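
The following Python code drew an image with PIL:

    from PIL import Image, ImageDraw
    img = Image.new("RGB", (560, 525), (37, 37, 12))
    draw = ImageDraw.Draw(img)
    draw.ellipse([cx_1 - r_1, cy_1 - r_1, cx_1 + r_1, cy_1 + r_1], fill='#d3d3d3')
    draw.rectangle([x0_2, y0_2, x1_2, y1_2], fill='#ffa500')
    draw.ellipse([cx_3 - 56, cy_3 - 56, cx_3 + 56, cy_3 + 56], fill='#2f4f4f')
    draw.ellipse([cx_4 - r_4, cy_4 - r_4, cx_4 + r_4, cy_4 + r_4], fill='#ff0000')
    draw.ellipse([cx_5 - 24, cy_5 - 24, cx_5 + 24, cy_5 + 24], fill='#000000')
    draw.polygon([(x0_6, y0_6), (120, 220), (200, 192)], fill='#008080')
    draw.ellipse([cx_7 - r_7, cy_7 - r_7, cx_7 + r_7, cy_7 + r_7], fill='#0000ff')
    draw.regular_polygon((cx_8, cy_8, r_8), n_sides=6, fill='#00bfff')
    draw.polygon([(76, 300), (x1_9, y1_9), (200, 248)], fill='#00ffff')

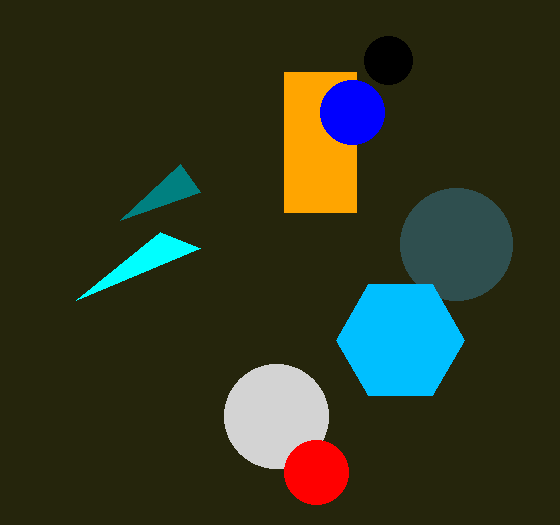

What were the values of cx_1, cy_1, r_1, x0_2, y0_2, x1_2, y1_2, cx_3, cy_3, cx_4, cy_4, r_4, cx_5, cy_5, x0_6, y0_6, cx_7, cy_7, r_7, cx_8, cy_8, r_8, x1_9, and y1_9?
cx_1 = 276, cy_1 = 416, r_1 = 52, x0_2 = 284, y0_2 = 72, x1_2 = 356, y1_2 = 212, cx_3 = 456, cy_3 = 244, cx_4 = 316, cy_4 = 472, r_4 = 32, cx_5 = 388, cy_5 = 60, x0_6 = 180, y0_6 = 164, cx_7 = 352, cy_7 = 112, r_7 = 32, cx_8 = 400, cy_8 = 340, r_8 = 64, x1_9 = 160, y1_9 = 232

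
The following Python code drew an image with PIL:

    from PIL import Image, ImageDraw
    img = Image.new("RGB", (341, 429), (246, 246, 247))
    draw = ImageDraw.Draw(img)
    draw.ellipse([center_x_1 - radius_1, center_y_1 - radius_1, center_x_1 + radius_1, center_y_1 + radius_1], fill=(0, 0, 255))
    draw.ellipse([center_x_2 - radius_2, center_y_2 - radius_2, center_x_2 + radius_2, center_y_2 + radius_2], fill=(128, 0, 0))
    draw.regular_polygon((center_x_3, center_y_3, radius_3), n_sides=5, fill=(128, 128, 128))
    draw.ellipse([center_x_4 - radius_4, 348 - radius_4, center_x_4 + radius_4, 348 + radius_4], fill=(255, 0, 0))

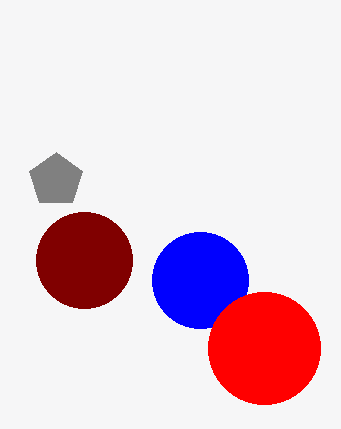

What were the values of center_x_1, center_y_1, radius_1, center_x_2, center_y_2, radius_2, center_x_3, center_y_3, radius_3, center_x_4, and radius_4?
center_x_1 = 200
center_y_1 = 280
radius_1 = 48
center_x_2 = 84
center_y_2 = 260
radius_2 = 48
center_x_3 = 56
center_y_3 = 180
radius_3 = 28
center_x_4 = 264
radius_4 = 56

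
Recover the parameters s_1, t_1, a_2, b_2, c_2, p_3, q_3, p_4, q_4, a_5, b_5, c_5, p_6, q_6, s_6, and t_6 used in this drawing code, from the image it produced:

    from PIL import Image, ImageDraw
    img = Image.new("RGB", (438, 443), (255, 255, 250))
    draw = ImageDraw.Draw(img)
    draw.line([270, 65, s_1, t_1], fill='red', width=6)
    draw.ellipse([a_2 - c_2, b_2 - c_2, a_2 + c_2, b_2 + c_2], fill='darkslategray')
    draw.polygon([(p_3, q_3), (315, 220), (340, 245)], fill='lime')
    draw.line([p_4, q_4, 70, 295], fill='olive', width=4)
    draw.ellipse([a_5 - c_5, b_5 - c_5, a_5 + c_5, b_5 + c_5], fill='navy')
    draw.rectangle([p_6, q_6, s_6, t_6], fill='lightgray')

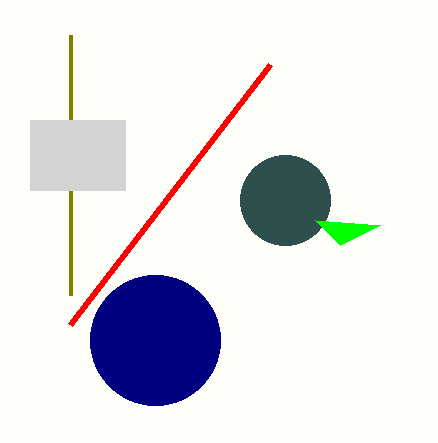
s_1 = 70
t_1 = 325
a_2 = 285
b_2 = 200
c_2 = 45
p_3 = 380
q_3 = 225
p_4 = 70
q_4 = 35
a_5 = 155
b_5 = 340
c_5 = 65
p_6 = 30
q_6 = 120
s_6 = 125
t_6 = 190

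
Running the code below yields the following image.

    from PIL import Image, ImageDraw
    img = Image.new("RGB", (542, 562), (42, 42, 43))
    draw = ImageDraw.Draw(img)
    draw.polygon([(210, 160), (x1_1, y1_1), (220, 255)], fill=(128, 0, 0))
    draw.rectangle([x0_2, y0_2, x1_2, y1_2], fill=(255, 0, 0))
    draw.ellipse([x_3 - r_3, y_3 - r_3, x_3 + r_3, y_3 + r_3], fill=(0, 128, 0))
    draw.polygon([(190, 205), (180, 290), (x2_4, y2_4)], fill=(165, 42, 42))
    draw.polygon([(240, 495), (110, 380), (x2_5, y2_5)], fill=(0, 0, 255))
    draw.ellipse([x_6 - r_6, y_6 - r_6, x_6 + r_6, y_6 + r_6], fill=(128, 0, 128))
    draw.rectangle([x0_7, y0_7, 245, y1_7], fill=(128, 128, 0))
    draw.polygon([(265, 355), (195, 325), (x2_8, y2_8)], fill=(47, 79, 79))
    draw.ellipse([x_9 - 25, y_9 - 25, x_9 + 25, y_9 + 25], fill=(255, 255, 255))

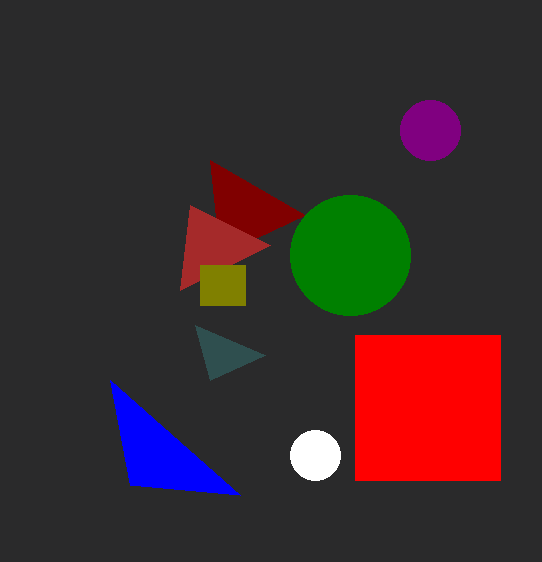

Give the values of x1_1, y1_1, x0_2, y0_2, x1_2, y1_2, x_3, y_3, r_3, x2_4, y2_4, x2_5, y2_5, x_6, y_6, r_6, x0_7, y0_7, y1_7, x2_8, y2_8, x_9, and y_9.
x1_1 = 305, y1_1 = 215, x0_2 = 355, y0_2 = 335, x1_2 = 500, y1_2 = 480, x_3 = 350, y_3 = 255, r_3 = 60, x2_4 = 270, y2_4 = 245, x2_5 = 130, y2_5 = 485, x_6 = 430, y_6 = 130, r_6 = 30, x0_7 = 200, y0_7 = 265, y1_7 = 305, x2_8 = 210, y2_8 = 380, x_9 = 315, y_9 = 455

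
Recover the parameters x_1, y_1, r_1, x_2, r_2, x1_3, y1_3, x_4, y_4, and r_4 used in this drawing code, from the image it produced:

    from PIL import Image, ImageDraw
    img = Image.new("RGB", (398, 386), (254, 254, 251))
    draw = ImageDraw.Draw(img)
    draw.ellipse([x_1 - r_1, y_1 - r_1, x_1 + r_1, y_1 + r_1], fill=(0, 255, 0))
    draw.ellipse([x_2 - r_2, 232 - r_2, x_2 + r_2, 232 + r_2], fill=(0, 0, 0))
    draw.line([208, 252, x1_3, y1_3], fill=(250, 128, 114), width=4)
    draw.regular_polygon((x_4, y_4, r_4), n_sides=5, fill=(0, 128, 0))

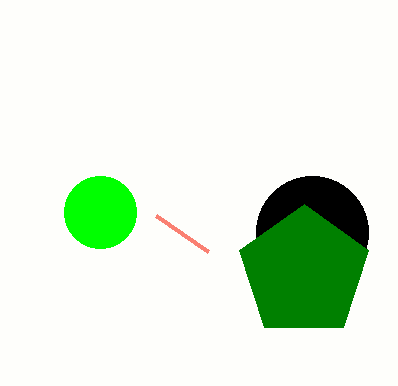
x_1 = 100
y_1 = 212
r_1 = 36
x_2 = 312
r_2 = 56
x1_3 = 156
y1_3 = 216
x_4 = 304
y_4 = 272
r_4 = 68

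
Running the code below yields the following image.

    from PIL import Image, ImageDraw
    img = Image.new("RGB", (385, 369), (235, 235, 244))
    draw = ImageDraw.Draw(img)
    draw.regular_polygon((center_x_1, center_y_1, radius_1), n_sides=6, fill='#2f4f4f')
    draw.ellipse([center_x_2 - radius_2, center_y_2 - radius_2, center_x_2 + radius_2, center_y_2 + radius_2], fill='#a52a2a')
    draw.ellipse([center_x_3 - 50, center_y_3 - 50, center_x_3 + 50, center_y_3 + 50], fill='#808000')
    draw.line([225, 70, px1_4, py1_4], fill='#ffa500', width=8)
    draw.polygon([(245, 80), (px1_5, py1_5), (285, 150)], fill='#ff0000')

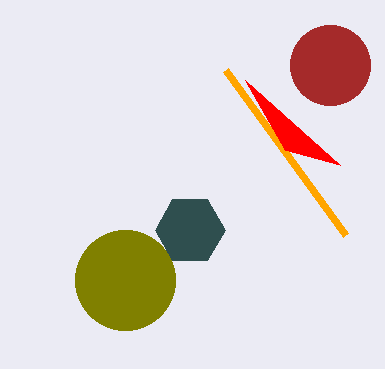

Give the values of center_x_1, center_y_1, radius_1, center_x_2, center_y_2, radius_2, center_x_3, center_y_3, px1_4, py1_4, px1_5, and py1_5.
center_x_1 = 190
center_y_1 = 230
radius_1 = 35
center_x_2 = 330
center_y_2 = 65
radius_2 = 40
center_x_3 = 125
center_y_3 = 280
px1_4 = 345
py1_4 = 235
px1_5 = 340
py1_5 = 165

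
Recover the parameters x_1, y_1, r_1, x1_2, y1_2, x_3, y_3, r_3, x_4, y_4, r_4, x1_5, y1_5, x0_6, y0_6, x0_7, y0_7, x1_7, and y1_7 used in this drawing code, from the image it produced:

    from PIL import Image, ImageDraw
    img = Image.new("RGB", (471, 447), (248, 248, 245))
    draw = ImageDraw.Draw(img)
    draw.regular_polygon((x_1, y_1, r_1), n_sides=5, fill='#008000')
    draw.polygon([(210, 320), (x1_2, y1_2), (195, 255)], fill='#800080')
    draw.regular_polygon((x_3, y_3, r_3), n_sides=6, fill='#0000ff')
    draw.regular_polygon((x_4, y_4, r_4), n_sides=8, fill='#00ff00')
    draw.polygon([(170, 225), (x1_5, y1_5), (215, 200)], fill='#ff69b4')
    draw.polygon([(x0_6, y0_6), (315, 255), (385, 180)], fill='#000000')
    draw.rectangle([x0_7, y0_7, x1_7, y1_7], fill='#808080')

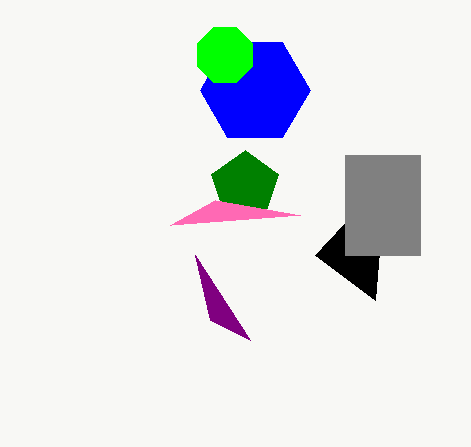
x_1 = 245; y_1 = 185; r_1 = 35; x1_2 = 250; y1_2 = 340; x_3 = 255; y_3 = 90; r_3 = 55; x_4 = 225; y_4 = 55; r_4 = 30; x1_5 = 300; y1_5 = 215; x0_6 = 375; y0_6 = 300; x0_7 = 345; y0_7 = 155; x1_7 = 420; y1_7 = 255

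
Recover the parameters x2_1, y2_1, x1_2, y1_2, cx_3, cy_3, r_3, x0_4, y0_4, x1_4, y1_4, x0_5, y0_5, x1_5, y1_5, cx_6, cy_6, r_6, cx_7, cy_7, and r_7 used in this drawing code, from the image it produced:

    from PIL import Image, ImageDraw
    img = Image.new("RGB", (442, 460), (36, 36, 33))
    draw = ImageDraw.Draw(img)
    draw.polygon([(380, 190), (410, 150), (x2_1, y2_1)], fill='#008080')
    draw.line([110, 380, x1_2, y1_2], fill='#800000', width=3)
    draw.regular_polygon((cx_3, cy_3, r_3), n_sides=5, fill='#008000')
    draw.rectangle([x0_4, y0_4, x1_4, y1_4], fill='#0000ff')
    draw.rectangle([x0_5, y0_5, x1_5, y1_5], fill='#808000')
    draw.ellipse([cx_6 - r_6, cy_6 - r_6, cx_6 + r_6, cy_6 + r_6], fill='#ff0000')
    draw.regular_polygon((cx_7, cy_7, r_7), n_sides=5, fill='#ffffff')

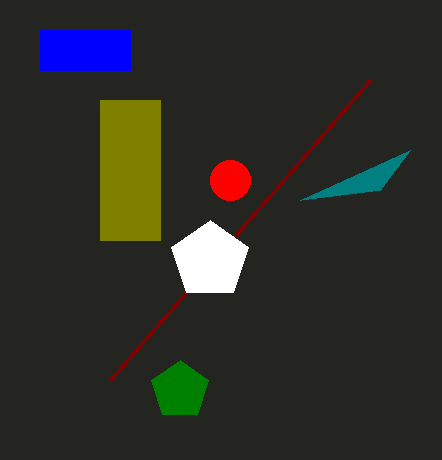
x2_1 = 300; y2_1 = 200; x1_2 = 370; y1_2 = 80; cx_3 = 180; cy_3 = 390; r_3 = 30; x0_4 = 40; y0_4 = 30; x1_4 = 130; y1_4 = 70; x0_5 = 100; y0_5 = 100; x1_5 = 160; y1_5 = 240; cx_6 = 230; cy_6 = 180; r_6 = 20; cx_7 = 210; cy_7 = 260; r_7 = 40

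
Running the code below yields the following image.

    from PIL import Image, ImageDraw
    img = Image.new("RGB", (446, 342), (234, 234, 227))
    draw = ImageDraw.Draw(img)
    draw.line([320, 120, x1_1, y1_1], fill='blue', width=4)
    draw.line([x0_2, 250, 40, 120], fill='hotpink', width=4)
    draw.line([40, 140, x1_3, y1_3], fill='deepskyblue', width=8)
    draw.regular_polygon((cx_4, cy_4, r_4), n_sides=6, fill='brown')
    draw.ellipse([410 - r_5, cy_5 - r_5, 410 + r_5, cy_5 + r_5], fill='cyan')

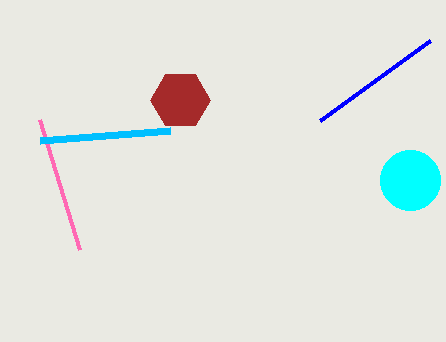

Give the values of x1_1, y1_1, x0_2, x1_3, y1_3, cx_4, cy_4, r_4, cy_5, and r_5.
x1_1 = 430, y1_1 = 40, x0_2 = 80, x1_3 = 170, y1_3 = 130, cx_4 = 180, cy_4 = 100, r_4 = 30, cy_5 = 180, r_5 = 30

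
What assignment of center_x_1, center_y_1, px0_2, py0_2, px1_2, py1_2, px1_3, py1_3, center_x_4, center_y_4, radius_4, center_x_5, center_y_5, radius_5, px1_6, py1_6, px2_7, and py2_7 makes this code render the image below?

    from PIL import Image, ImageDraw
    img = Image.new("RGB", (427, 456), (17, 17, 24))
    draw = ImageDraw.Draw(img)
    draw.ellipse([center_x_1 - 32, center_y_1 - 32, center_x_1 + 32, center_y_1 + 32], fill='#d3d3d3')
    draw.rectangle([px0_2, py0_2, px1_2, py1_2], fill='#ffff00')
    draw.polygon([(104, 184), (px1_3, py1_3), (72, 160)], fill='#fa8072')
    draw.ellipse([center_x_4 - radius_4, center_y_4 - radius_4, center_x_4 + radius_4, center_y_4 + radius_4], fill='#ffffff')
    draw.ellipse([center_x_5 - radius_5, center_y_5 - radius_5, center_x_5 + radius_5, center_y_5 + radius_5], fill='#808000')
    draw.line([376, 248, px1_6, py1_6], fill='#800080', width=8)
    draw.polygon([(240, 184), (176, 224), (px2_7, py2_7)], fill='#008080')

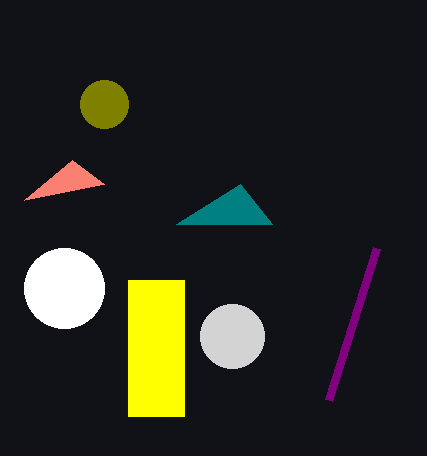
center_x_1 = 232
center_y_1 = 336
px0_2 = 128
py0_2 = 280
px1_2 = 184
py1_2 = 416
px1_3 = 24
py1_3 = 200
center_x_4 = 64
center_y_4 = 288
radius_4 = 40
center_x_5 = 104
center_y_5 = 104
radius_5 = 24
px1_6 = 328
py1_6 = 400
px2_7 = 272
py2_7 = 224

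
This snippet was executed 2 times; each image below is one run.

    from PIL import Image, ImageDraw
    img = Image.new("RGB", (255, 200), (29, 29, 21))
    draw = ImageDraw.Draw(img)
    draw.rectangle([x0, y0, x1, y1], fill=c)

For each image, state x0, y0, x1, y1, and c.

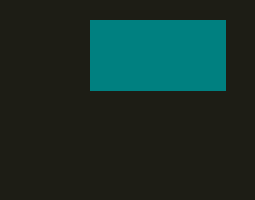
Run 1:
x0 = 90; y0 = 20; x1 = 225; y1 = 90; c = 'teal'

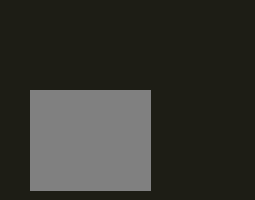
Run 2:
x0 = 30, y0 = 90, x1 = 150, y1 = 190, c = 'gray'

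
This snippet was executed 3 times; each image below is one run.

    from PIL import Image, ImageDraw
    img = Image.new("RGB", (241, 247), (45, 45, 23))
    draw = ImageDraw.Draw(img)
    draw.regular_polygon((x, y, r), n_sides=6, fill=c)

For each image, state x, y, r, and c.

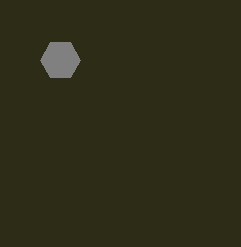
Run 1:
x = 60, y = 60, r = 20, c = 'gray'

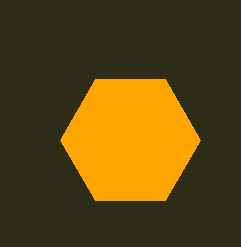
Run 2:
x = 130
y = 140
r = 70
c = 'orange'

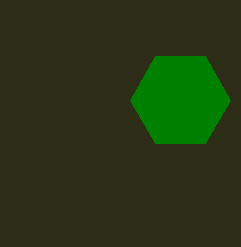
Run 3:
x = 180
y = 100
r = 50
c = 'green'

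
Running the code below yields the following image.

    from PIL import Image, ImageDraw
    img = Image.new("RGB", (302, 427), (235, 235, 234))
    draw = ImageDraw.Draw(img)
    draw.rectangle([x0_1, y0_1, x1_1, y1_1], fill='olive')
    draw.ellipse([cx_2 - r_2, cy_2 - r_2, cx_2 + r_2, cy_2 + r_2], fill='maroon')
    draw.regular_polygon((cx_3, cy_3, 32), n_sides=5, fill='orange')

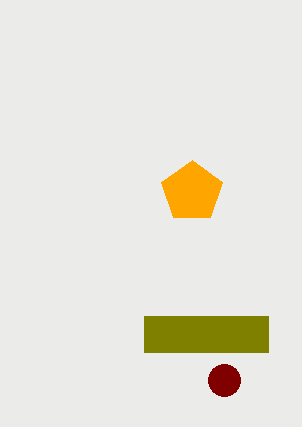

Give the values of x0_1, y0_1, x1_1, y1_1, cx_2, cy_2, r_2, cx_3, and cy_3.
x0_1 = 144, y0_1 = 316, x1_1 = 268, y1_1 = 352, cx_2 = 224, cy_2 = 380, r_2 = 16, cx_3 = 192, cy_3 = 192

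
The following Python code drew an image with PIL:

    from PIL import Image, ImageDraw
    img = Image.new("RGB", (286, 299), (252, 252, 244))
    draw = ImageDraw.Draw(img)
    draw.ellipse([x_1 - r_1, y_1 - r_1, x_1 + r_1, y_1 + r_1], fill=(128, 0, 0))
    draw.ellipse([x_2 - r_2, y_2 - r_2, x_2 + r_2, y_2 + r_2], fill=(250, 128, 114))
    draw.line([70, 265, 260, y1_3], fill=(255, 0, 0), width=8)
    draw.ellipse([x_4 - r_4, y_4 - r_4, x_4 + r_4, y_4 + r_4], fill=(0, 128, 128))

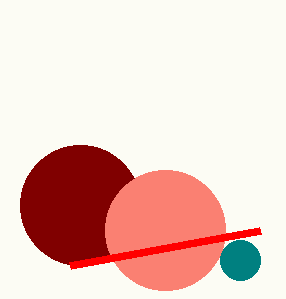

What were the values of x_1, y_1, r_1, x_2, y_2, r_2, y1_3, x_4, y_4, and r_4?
x_1 = 80; y_1 = 205; r_1 = 60; x_2 = 165; y_2 = 230; r_2 = 60; y1_3 = 230; x_4 = 240; y_4 = 260; r_4 = 20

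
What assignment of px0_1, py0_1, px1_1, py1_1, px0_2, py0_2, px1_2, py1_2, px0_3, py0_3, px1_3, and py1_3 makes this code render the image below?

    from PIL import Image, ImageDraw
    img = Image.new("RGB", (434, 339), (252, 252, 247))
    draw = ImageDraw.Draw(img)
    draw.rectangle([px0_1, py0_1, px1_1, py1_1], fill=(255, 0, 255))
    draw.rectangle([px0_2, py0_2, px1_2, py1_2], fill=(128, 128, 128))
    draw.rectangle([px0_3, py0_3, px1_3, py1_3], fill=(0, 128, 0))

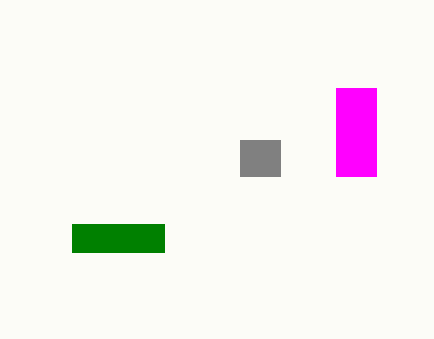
px0_1 = 336, py0_1 = 88, px1_1 = 376, py1_1 = 176, px0_2 = 240, py0_2 = 140, px1_2 = 280, py1_2 = 176, px0_3 = 72, py0_3 = 224, px1_3 = 164, py1_3 = 252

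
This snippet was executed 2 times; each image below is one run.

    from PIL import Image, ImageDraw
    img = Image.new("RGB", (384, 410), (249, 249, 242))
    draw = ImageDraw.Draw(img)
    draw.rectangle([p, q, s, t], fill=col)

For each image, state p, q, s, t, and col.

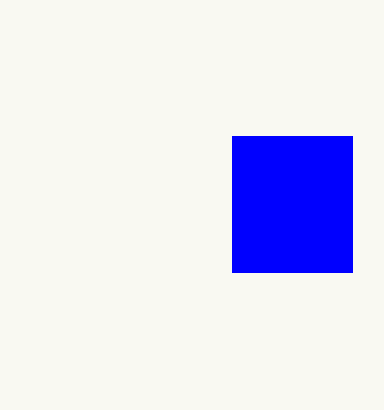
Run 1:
p = 232
q = 136
s = 352
t = 272
col = 'blue'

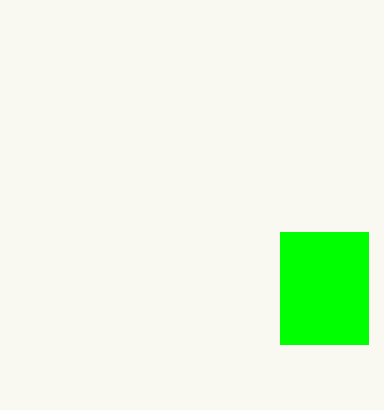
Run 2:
p = 280; q = 232; s = 368; t = 344; col = 'lime'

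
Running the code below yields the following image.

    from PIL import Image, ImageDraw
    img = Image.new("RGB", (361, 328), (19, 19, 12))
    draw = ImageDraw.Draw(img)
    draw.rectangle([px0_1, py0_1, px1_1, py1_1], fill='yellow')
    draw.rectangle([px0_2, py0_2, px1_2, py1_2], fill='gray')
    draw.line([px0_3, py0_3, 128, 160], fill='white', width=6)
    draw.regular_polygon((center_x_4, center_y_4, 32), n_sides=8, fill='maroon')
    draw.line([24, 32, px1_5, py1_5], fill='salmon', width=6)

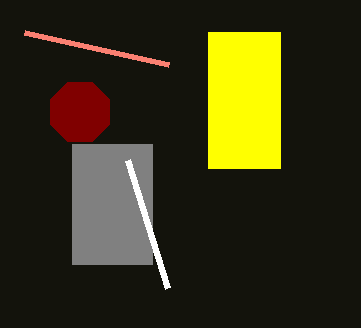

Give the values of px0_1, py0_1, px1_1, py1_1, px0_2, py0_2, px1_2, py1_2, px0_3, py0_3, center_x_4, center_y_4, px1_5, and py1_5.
px0_1 = 208
py0_1 = 32
px1_1 = 280
py1_1 = 168
px0_2 = 72
py0_2 = 144
px1_2 = 152
py1_2 = 264
px0_3 = 168
py0_3 = 288
center_x_4 = 80
center_y_4 = 112
px1_5 = 168
py1_5 = 64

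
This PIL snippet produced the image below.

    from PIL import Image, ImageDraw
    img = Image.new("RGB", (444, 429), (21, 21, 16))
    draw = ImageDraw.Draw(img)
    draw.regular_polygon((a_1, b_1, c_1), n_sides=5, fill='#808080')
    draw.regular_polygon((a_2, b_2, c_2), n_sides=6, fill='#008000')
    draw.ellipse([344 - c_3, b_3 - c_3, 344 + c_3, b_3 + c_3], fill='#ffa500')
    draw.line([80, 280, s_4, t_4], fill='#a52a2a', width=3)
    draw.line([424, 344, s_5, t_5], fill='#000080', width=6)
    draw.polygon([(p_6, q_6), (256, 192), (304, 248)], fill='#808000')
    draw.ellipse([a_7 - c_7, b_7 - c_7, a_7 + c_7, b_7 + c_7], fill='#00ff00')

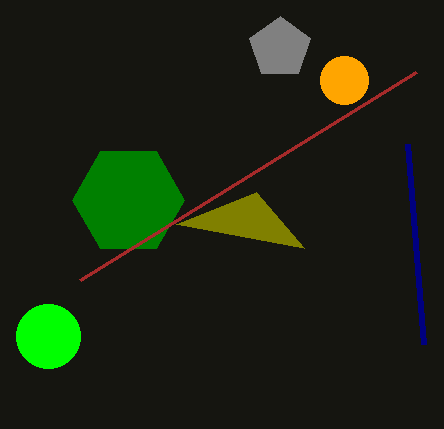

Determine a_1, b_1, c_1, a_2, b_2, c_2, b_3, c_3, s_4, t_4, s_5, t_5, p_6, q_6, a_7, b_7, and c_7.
a_1 = 280
b_1 = 48
c_1 = 32
a_2 = 128
b_2 = 200
c_2 = 56
b_3 = 80
c_3 = 24
s_4 = 416
t_4 = 72
s_5 = 408
t_5 = 144
p_6 = 176
q_6 = 224
a_7 = 48
b_7 = 336
c_7 = 32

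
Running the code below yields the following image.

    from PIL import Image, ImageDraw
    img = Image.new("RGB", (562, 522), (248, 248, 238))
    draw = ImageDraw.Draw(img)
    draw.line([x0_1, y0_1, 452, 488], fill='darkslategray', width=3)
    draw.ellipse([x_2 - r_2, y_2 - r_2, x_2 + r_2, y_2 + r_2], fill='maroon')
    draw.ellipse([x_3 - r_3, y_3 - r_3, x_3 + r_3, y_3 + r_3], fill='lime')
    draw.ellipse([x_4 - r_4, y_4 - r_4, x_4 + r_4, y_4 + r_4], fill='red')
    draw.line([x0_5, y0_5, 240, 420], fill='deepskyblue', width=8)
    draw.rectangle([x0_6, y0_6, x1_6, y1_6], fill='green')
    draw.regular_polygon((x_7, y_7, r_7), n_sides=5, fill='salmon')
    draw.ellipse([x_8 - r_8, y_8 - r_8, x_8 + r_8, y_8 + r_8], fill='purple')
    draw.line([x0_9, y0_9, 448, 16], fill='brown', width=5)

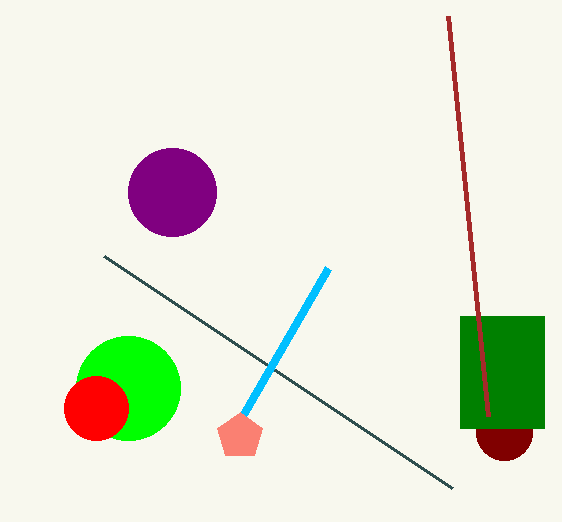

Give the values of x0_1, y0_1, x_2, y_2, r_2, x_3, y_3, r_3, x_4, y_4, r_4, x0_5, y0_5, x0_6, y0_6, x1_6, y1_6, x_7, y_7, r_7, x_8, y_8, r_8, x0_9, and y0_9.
x0_1 = 104, y0_1 = 256, x_2 = 504, y_2 = 432, r_2 = 28, x_3 = 128, y_3 = 388, r_3 = 52, x_4 = 96, y_4 = 408, r_4 = 32, x0_5 = 328, y0_5 = 268, x0_6 = 460, y0_6 = 316, x1_6 = 544, y1_6 = 428, x_7 = 240, y_7 = 436, r_7 = 24, x_8 = 172, y_8 = 192, r_8 = 44, x0_9 = 488, y0_9 = 416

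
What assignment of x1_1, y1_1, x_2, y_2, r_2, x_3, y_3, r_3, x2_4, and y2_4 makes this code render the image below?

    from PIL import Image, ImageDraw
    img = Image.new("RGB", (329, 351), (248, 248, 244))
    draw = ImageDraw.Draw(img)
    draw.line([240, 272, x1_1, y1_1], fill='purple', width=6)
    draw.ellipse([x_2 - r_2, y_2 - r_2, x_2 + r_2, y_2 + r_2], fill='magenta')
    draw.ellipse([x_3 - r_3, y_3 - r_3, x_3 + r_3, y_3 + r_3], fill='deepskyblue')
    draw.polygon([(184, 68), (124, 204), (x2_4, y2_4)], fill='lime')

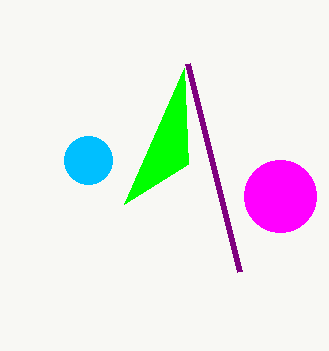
x1_1 = 188; y1_1 = 64; x_2 = 280; y_2 = 196; r_2 = 36; x_3 = 88; y_3 = 160; r_3 = 24; x2_4 = 188; y2_4 = 164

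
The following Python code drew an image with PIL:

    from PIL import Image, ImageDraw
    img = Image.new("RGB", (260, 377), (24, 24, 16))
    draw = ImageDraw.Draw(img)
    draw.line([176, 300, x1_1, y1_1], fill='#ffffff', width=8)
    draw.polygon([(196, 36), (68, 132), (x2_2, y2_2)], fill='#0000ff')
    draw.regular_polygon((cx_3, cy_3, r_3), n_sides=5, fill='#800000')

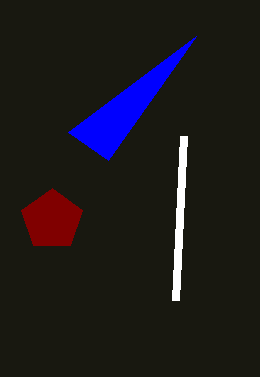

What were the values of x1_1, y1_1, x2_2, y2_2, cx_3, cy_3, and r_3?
x1_1 = 184
y1_1 = 136
x2_2 = 108
y2_2 = 160
cx_3 = 52
cy_3 = 220
r_3 = 32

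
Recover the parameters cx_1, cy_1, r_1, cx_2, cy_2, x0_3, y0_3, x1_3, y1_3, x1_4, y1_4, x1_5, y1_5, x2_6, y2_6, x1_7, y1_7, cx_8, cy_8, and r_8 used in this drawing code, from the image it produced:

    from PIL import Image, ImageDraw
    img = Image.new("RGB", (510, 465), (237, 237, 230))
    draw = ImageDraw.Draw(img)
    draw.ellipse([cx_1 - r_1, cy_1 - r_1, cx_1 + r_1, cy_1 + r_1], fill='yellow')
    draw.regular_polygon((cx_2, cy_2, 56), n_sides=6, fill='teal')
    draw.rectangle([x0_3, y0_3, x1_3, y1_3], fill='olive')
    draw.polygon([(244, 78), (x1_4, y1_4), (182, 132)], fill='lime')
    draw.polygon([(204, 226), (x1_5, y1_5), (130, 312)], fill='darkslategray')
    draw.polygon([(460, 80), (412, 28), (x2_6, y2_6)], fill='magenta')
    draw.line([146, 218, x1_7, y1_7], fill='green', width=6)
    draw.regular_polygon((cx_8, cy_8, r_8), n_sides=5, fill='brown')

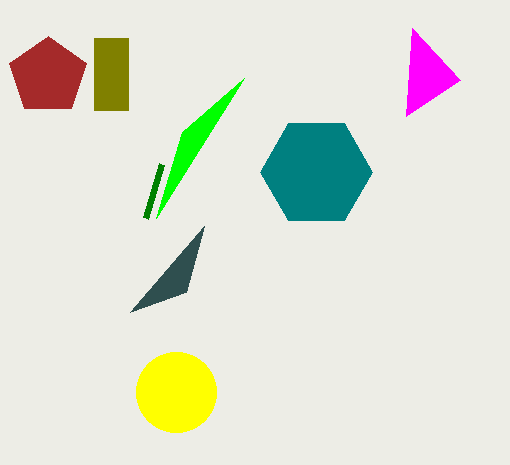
cx_1 = 176
cy_1 = 392
r_1 = 40
cx_2 = 316
cy_2 = 172
x0_3 = 94
y0_3 = 38
x1_3 = 128
y1_3 = 110
x1_4 = 156
y1_4 = 218
x1_5 = 186
y1_5 = 292
x2_6 = 406
y2_6 = 116
x1_7 = 162
y1_7 = 164
cx_8 = 48
cy_8 = 76
r_8 = 40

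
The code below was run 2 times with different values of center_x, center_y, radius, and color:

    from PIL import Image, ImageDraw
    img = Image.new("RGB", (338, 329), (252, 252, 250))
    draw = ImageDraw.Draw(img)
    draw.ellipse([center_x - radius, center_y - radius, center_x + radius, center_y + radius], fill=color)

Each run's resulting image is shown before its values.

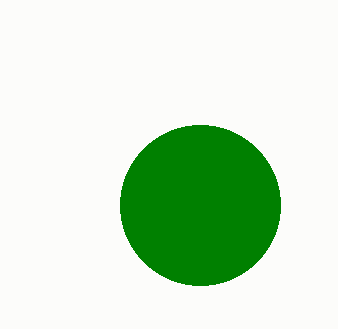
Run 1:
center_x = 200
center_y = 205
radius = 80
color = 'green'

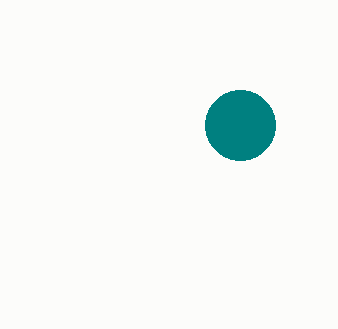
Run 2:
center_x = 240; center_y = 125; radius = 35; color = 'teal'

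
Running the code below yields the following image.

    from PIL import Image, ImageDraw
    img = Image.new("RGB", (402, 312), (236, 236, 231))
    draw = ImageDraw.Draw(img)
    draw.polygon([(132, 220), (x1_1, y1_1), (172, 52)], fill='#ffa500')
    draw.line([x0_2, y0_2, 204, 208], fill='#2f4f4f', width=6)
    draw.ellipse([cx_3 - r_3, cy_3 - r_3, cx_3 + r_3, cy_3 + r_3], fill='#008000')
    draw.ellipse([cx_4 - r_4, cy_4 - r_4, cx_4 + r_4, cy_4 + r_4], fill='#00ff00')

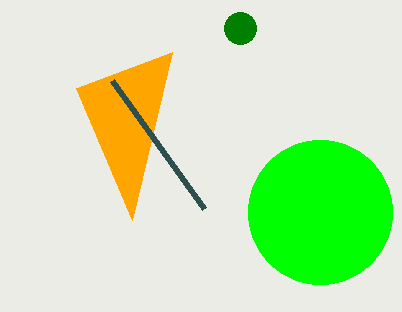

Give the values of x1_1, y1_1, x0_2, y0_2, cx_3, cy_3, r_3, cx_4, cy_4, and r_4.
x1_1 = 76, y1_1 = 88, x0_2 = 112, y0_2 = 80, cx_3 = 240, cy_3 = 28, r_3 = 16, cx_4 = 320, cy_4 = 212, r_4 = 72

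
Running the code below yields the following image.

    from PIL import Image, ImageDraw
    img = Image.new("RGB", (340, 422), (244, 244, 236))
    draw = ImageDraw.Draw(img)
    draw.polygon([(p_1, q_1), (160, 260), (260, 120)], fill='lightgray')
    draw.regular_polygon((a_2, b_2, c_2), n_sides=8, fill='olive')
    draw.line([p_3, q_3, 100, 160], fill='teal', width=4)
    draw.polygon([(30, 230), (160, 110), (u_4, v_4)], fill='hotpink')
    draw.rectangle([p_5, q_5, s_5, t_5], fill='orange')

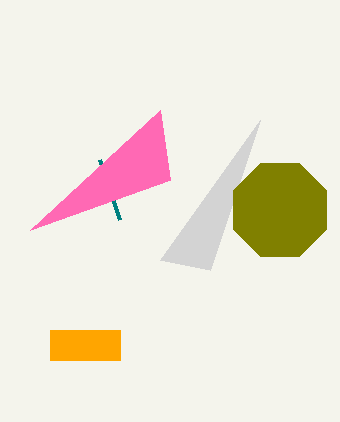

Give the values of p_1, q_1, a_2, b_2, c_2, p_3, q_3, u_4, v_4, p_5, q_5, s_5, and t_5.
p_1 = 210
q_1 = 270
a_2 = 280
b_2 = 210
c_2 = 50
p_3 = 120
q_3 = 220
u_4 = 170
v_4 = 180
p_5 = 50
q_5 = 330
s_5 = 120
t_5 = 360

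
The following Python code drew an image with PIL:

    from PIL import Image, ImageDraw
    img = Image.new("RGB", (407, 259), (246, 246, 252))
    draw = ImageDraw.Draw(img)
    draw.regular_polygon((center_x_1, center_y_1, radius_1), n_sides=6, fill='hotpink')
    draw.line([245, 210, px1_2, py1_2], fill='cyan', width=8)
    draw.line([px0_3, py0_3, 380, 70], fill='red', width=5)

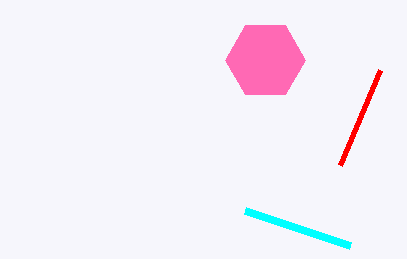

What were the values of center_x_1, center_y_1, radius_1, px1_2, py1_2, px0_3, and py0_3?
center_x_1 = 265
center_y_1 = 60
radius_1 = 40
px1_2 = 350
py1_2 = 245
px0_3 = 340
py0_3 = 165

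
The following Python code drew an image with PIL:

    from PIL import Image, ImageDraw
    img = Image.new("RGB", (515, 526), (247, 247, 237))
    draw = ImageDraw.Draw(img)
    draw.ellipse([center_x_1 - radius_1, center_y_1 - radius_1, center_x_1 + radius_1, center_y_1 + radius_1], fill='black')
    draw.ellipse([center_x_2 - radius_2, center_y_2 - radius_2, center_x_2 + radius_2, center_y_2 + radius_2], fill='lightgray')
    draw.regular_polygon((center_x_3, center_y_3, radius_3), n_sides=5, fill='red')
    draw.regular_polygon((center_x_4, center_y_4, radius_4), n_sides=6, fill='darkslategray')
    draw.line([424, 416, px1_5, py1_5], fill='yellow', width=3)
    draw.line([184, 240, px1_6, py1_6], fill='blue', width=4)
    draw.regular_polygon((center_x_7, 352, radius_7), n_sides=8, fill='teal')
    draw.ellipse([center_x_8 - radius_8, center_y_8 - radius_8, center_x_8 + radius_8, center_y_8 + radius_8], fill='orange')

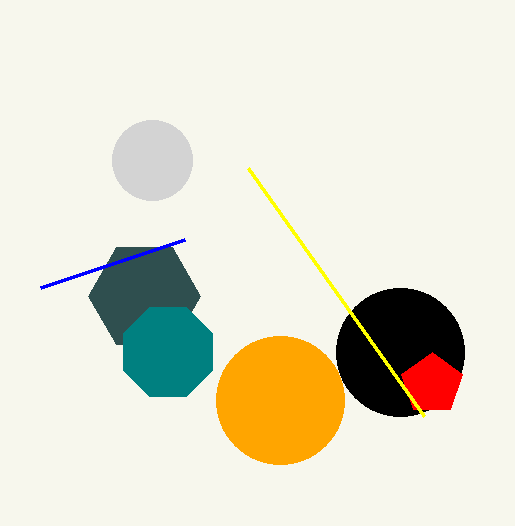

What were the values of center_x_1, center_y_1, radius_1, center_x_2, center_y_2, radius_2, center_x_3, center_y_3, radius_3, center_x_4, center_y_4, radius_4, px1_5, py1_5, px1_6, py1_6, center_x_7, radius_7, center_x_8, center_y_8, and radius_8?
center_x_1 = 400
center_y_1 = 352
radius_1 = 64
center_x_2 = 152
center_y_2 = 160
radius_2 = 40
center_x_3 = 432
center_y_3 = 384
radius_3 = 32
center_x_4 = 144
center_y_4 = 296
radius_4 = 56
px1_5 = 248
py1_5 = 168
px1_6 = 40
py1_6 = 288
center_x_7 = 168
radius_7 = 48
center_x_8 = 280
center_y_8 = 400
radius_8 = 64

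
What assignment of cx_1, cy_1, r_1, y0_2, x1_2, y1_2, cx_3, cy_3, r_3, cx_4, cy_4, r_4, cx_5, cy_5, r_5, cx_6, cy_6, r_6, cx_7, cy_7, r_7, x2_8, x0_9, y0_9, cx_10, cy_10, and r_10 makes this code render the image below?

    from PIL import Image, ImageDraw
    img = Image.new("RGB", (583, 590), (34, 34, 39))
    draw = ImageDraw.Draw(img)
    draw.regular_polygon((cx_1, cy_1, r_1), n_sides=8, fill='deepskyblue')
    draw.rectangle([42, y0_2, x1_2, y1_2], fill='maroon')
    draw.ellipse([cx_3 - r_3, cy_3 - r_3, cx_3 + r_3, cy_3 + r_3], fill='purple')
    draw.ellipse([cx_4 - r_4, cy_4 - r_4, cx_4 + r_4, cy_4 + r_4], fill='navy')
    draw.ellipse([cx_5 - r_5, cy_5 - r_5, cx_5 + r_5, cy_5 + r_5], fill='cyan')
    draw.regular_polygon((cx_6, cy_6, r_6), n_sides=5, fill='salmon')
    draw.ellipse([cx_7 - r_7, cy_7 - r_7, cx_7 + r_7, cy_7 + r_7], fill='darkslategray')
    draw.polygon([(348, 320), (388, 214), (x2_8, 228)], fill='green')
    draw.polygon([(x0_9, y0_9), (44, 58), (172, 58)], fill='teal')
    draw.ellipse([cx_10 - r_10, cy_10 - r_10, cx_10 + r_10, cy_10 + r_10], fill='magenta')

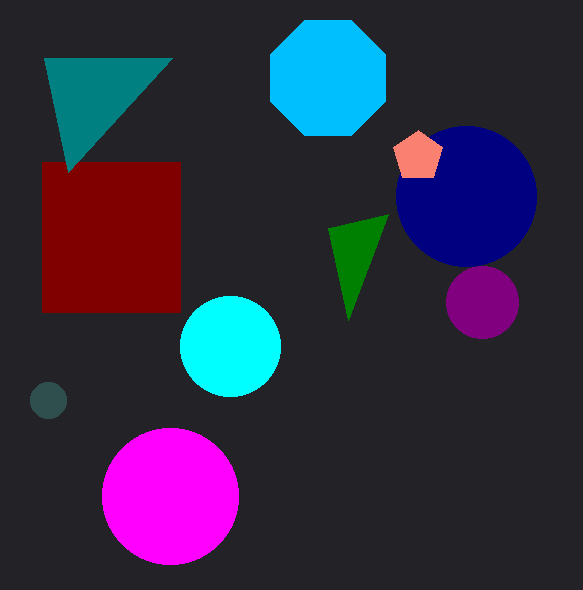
cx_1 = 328, cy_1 = 78, r_1 = 62, y0_2 = 162, x1_2 = 180, y1_2 = 312, cx_3 = 482, cy_3 = 302, r_3 = 36, cx_4 = 466, cy_4 = 196, r_4 = 70, cx_5 = 230, cy_5 = 346, r_5 = 50, cx_6 = 418, cy_6 = 156, r_6 = 26, cx_7 = 48, cy_7 = 400, r_7 = 18, x2_8 = 328, x0_9 = 68, y0_9 = 172, cx_10 = 170, cy_10 = 496, r_10 = 68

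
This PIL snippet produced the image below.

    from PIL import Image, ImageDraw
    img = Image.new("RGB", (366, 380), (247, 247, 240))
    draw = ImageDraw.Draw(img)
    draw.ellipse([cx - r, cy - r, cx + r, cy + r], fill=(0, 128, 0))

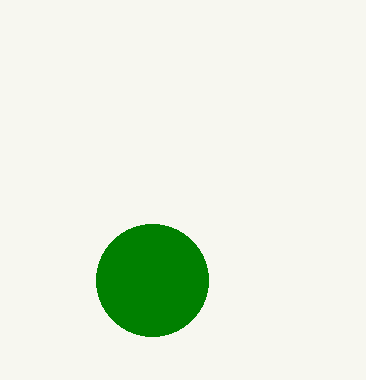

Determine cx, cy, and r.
cx = 152; cy = 280; r = 56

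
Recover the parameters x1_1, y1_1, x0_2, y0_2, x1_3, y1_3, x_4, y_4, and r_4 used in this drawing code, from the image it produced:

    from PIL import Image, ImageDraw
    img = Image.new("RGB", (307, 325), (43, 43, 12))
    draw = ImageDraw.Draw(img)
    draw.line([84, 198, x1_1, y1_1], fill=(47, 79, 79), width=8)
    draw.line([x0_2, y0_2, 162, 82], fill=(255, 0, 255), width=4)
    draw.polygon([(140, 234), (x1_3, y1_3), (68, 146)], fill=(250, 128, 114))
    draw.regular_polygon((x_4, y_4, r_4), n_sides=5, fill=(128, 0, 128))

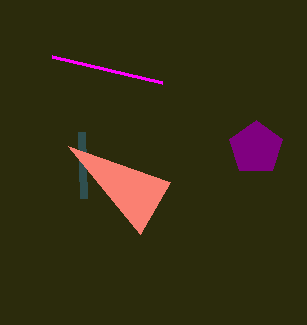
x1_1 = 82; y1_1 = 132; x0_2 = 52; y0_2 = 56; x1_3 = 170; y1_3 = 182; x_4 = 256; y_4 = 148; r_4 = 28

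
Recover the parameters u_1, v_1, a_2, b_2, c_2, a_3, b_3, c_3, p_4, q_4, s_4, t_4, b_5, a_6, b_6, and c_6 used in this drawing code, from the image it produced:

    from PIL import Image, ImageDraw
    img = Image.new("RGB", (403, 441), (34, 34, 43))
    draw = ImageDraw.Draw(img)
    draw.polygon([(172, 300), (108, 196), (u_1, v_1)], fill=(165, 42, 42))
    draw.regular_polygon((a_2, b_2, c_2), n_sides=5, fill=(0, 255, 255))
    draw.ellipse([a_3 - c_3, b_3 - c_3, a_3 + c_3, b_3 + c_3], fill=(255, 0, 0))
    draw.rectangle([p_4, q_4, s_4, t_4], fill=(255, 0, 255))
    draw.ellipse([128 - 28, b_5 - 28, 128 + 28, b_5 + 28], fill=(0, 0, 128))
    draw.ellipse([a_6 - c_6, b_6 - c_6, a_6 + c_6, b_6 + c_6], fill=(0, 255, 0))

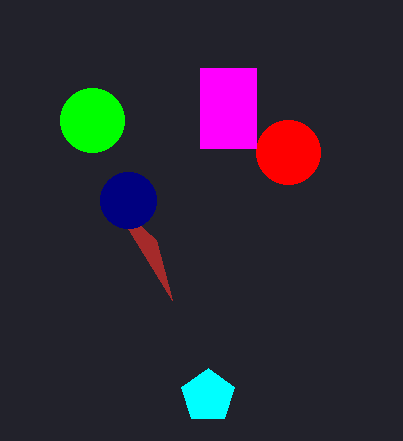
u_1 = 156; v_1 = 240; a_2 = 208; b_2 = 396; c_2 = 28; a_3 = 288; b_3 = 152; c_3 = 32; p_4 = 200; q_4 = 68; s_4 = 256; t_4 = 148; b_5 = 200; a_6 = 92; b_6 = 120; c_6 = 32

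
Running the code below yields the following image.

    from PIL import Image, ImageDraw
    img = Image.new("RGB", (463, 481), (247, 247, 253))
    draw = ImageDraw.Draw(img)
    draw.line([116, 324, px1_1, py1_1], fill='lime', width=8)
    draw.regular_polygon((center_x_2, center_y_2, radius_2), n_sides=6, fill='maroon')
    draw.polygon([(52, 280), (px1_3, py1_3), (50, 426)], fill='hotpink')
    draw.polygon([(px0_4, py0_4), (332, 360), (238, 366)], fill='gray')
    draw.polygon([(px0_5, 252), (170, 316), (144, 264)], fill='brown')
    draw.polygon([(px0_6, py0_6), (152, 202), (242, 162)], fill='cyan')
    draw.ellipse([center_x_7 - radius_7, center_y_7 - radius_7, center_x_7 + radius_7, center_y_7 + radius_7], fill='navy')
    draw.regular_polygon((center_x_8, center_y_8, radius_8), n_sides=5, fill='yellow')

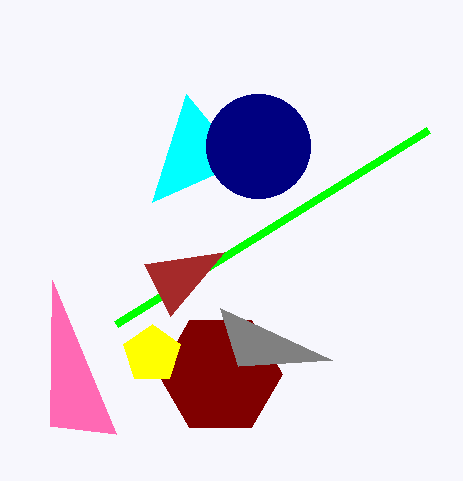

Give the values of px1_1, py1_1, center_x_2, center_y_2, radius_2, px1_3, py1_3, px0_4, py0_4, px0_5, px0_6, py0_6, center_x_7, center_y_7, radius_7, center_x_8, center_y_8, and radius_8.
px1_1 = 428
py1_1 = 130
center_x_2 = 220
center_y_2 = 374
radius_2 = 62
px1_3 = 116
py1_3 = 434
px0_4 = 220
py0_4 = 308
px0_5 = 224
px0_6 = 186
py0_6 = 94
center_x_7 = 258
center_y_7 = 146
radius_7 = 52
center_x_8 = 152
center_y_8 = 354
radius_8 = 30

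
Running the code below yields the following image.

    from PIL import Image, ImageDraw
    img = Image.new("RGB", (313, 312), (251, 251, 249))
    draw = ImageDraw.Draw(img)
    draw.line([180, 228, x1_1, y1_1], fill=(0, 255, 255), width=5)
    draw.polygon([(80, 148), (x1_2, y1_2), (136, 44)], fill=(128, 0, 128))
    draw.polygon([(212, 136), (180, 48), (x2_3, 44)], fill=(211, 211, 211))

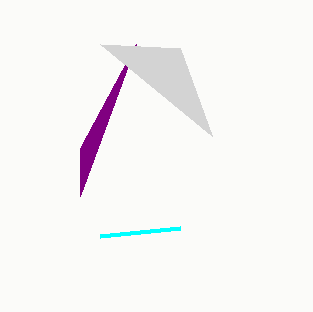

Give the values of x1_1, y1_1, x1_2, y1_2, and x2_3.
x1_1 = 100, y1_1 = 236, x1_2 = 80, y1_2 = 196, x2_3 = 100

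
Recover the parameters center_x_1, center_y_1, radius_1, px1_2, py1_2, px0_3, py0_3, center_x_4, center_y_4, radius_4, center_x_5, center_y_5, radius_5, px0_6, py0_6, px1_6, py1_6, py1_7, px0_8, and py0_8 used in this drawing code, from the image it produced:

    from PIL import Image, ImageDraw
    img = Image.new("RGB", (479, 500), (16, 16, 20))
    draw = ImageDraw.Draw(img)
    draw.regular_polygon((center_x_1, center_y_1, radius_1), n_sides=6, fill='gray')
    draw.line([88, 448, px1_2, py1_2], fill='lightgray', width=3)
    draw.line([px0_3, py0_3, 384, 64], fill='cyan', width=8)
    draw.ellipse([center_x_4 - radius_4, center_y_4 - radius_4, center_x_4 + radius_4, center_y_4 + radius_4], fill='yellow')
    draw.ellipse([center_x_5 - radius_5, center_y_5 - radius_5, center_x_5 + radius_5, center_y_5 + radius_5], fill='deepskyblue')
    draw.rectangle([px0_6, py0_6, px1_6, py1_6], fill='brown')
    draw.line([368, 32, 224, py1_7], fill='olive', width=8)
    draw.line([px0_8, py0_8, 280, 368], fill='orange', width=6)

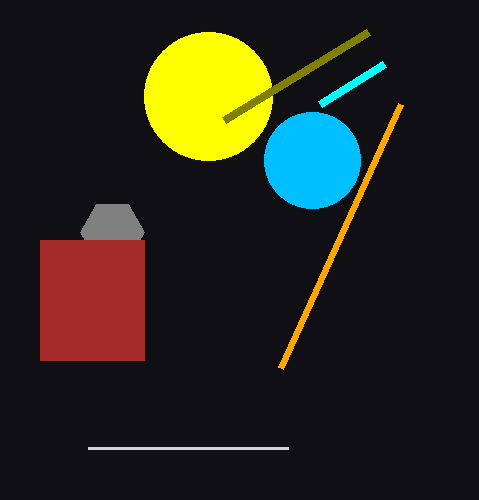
center_x_1 = 112; center_y_1 = 232; radius_1 = 32; px1_2 = 288; py1_2 = 448; px0_3 = 320; py0_3 = 104; center_x_4 = 208; center_y_4 = 96; radius_4 = 64; center_x_5 = 312; center_y_5 = 160; radius_5 = 48; px0_6 = 40; py0_6 = 240; px1_6 = 144; py1_6 = 360; py1_7 = 120; px0_8 = 400; py0_8 = 104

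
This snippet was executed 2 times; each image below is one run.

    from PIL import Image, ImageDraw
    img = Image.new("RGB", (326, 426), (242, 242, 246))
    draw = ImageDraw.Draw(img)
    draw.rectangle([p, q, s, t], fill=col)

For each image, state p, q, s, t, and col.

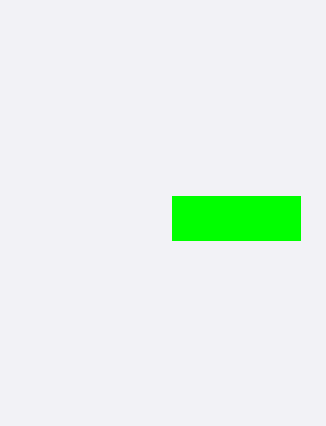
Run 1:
p = 172
q = 196
s = 300
t = 240
col = 'lime'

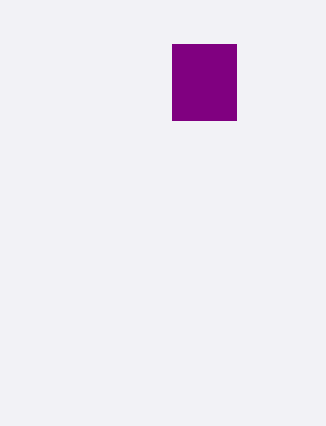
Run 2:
p = 172; q = 44; s = 236; t = 120; col = 'purple'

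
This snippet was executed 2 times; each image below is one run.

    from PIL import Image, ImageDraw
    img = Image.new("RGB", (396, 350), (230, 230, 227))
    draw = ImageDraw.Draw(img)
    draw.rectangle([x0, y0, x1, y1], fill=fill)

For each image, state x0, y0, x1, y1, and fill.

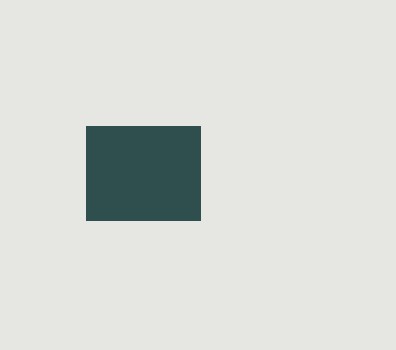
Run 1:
x0 = 86; y0 = 126; x1 = 200; y1 = 220; fill = 'darkslategray'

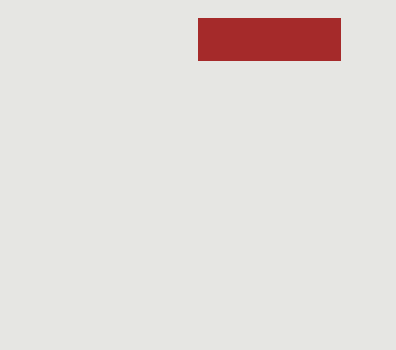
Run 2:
x0 = 198
y0 = 18
x1 = 340
y1 = 60
fill = 'brown'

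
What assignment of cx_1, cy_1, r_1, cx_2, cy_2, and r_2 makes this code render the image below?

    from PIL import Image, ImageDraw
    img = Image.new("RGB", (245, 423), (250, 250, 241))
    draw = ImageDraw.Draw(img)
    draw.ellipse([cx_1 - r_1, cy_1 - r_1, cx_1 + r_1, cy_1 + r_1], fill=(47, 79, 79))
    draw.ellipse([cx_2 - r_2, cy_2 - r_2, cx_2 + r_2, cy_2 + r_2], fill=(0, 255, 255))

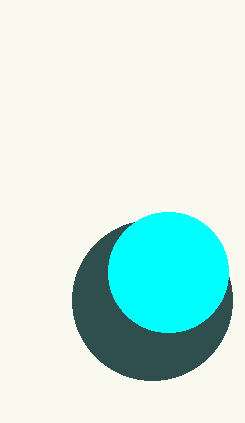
cx_1 = 152
cy_1 = 300
r_1 = 80
cx_2 = 168
cy_2 = 272
r_2 = 60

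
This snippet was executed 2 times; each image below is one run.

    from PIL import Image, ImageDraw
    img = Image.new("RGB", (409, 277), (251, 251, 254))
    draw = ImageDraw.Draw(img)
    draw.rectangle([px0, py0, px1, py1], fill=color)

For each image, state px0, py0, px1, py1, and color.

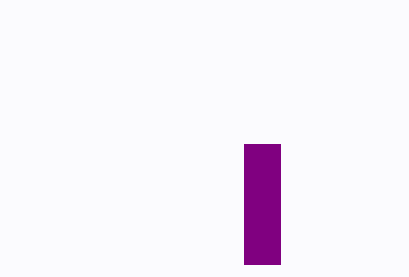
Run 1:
px0 = 244; py0 = 144; px1 = 280; py1 = 264; color = 'purple'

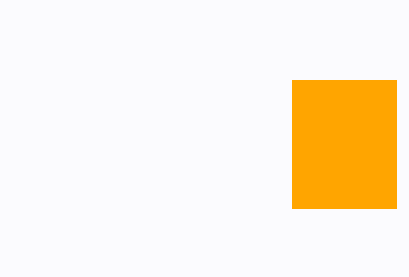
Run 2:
px0 = 292, py0 = 80, px1 = 396, py1 = 208, color = 'orange'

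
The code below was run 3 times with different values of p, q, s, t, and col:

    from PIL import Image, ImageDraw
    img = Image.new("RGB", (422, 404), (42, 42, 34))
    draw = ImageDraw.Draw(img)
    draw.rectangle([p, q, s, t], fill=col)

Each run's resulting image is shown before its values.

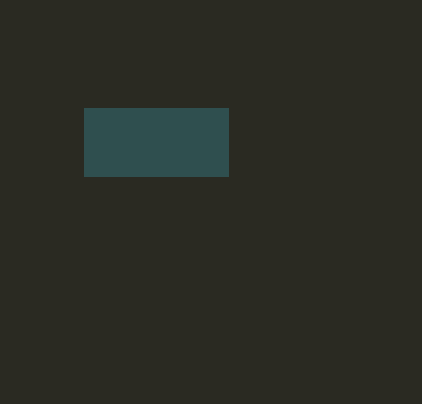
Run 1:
p = 84, q = 108, s = 228, t = 176, col = 'darkslategray'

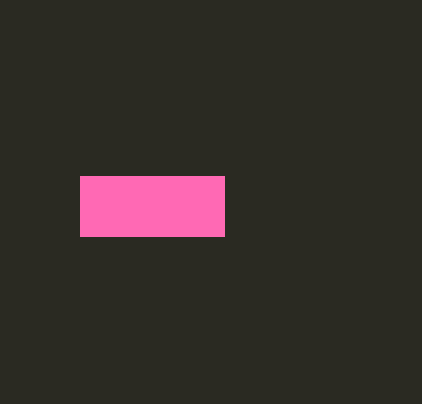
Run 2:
p = 80
q = 176
s = 224
t = 236
col = 'hotpink'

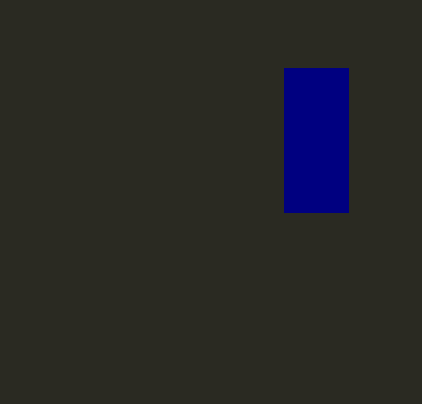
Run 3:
p = 284, q = 68, s = 348, t = 212, col = 'navy'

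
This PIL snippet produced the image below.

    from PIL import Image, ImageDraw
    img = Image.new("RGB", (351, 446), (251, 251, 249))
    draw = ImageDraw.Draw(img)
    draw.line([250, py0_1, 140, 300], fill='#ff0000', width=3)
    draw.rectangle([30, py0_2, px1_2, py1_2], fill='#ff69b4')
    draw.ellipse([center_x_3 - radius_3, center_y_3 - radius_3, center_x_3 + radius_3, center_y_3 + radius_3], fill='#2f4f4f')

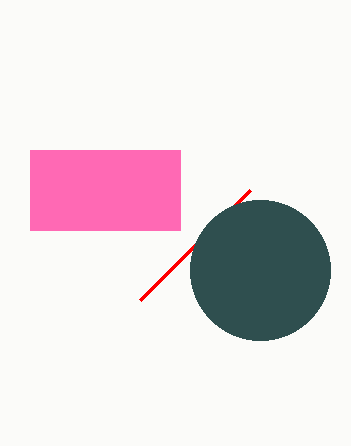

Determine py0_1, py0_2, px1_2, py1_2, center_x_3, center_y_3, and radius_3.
py0_1 = 190, py0_2 = 150, px1_2 = 180, py1_2 = 230, center_x_3 = 260, center_y_3 = 270, radius_3 = 70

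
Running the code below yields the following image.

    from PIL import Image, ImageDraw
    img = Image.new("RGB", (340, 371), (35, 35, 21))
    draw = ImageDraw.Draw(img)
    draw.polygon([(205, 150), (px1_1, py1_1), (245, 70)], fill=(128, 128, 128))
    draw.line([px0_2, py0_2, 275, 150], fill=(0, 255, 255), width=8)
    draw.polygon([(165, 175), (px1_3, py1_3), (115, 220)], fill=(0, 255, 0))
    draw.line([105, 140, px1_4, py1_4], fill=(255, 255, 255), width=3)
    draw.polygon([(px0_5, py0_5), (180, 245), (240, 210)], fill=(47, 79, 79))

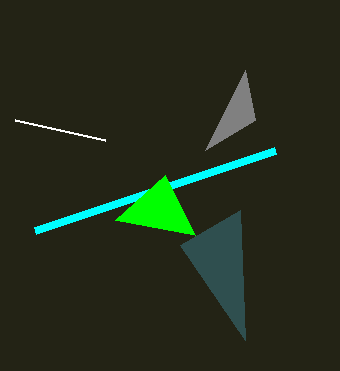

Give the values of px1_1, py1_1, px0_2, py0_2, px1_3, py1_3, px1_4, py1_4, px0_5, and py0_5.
px1_1 = 255
py1_1 = 120
px0_2 = 35
py0_2 = 230
px1_3 = 195
py1_3 = 235
px1_4 = 15
py1_4 = 120
px0_5 = 245
py0_5 = 340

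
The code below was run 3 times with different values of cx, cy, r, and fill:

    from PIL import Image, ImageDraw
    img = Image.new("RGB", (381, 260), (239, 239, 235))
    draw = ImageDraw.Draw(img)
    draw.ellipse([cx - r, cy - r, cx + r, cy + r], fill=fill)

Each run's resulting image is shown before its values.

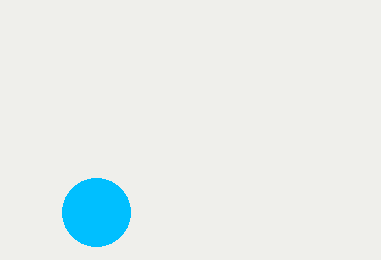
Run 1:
cx = 96, cy = 212, r = 34, fill = 'deepskyblue'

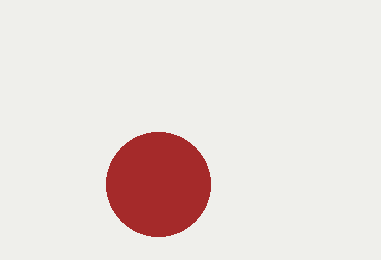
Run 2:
cx = 158, cy = 184, r = 52, fill = 'brown'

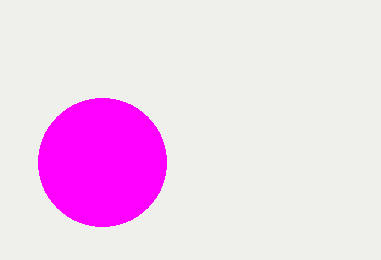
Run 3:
cx = 102; cy = 162; r = 64; fill = 'magenta'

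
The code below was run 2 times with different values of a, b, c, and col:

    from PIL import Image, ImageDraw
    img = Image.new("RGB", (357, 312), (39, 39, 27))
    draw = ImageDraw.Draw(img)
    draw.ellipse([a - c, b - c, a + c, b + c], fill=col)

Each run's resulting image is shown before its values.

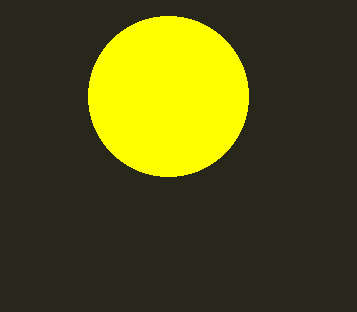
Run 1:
a = 168
b = 96
c = 80
col = 'yellow'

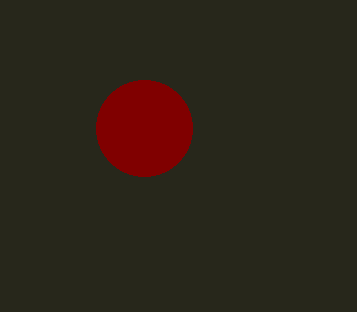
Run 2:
a = 144
b = 128
c = 48
col = 'maroon'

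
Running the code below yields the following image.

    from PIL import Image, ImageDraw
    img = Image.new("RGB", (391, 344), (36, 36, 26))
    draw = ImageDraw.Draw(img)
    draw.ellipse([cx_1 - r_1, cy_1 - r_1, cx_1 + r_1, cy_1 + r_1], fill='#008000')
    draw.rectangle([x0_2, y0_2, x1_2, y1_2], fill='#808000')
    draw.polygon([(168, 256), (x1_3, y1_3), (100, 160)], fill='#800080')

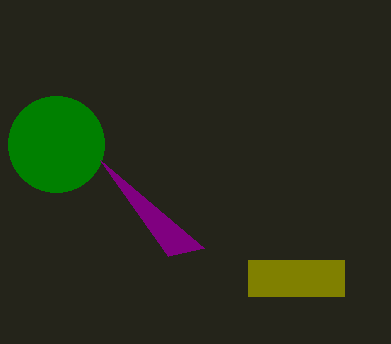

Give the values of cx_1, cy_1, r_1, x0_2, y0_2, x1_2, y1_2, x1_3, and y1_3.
cx_1 = 56; cy_1 = 144; r_1 = 48; x0_2 = 248; y0_2 = 260; x1_2 = 344; y1_2 = 296; x1_3 = 204; y1_3 = 248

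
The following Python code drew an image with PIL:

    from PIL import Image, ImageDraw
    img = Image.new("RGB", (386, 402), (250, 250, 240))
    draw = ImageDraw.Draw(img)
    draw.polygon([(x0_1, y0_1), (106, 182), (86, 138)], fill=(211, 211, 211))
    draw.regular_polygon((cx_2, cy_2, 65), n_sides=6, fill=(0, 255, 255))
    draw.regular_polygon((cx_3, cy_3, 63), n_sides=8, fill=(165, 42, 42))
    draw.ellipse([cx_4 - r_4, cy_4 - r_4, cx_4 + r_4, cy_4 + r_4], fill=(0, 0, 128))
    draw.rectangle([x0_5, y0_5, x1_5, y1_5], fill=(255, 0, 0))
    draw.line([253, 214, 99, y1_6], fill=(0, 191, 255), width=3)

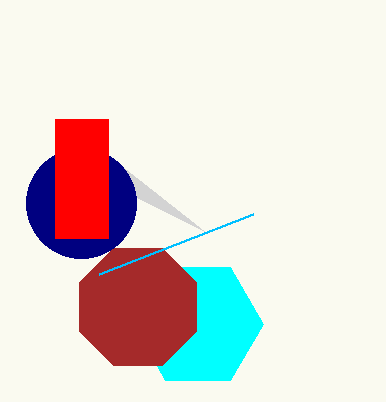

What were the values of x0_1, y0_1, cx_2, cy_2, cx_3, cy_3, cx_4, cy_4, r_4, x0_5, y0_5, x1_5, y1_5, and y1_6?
x0_1 = 204, y0_1 = 231, cx_2 = 198, cy_2 = 324, cx_3 = 138, cy_3 = 307, cx_4 = 81, cy_4 = 203, r_4 = 55, x0_5 = 55, y0_5 = 119, x1_5 = 108, y1_5 = 238, y1_6 = 274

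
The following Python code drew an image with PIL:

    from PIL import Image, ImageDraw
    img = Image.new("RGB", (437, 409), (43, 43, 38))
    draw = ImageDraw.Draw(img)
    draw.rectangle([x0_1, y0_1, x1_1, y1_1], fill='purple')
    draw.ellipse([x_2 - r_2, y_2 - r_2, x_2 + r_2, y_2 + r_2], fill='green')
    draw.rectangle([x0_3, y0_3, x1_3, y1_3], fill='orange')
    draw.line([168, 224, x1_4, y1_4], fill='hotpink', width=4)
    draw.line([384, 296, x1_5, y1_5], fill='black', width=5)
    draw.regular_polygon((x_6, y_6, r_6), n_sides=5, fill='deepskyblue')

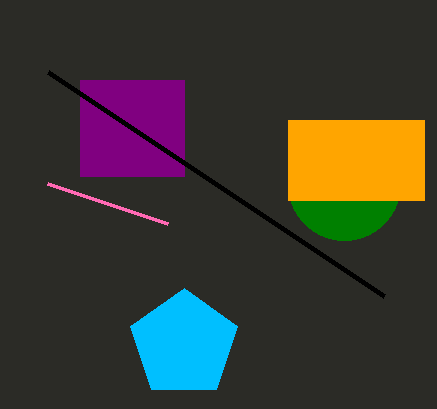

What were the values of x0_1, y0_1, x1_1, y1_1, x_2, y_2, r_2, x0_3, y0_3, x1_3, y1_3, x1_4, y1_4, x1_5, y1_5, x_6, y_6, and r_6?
x0_1 = 80
y0_1 = 80
x1_1 = 184
y1_1 = 176
x_2 = 344
y_2 = 184
r_2 = 56
x0_3 = 288
y0_3 = 120
x1_3 = 424
y1_3 = 200
x1_4 = 48
y1_4 = 184
x1_5 = 48
y1_5 = 72
x_6 = 184
y_6 = 344
r_6 = 56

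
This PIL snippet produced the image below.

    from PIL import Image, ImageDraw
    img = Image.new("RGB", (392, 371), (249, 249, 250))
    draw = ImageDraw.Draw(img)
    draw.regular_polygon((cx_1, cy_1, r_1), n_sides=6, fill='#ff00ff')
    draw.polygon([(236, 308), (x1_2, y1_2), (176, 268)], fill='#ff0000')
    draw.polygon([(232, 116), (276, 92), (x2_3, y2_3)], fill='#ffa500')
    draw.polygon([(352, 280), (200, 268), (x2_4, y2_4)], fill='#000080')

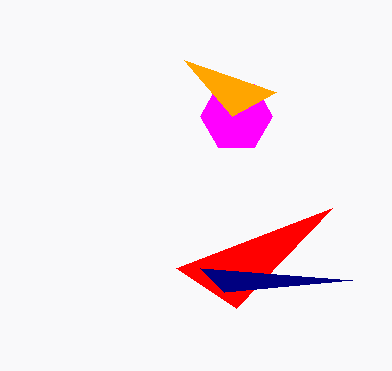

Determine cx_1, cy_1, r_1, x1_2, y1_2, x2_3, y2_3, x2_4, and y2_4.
cx_1 = 236; cy_1 = 116; r_1 = 36; x1_2 = 332; y1_2 = 208; x2_3 = 184; y2_3 = 60; x2_4 = 224; y2_4 = 292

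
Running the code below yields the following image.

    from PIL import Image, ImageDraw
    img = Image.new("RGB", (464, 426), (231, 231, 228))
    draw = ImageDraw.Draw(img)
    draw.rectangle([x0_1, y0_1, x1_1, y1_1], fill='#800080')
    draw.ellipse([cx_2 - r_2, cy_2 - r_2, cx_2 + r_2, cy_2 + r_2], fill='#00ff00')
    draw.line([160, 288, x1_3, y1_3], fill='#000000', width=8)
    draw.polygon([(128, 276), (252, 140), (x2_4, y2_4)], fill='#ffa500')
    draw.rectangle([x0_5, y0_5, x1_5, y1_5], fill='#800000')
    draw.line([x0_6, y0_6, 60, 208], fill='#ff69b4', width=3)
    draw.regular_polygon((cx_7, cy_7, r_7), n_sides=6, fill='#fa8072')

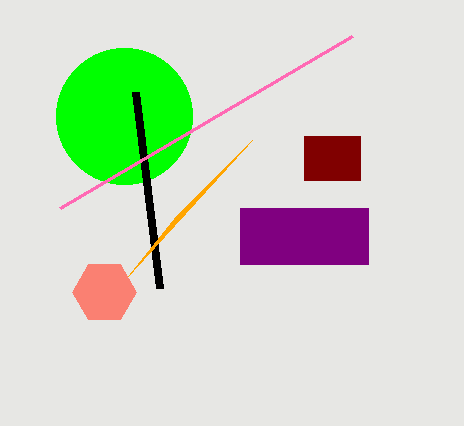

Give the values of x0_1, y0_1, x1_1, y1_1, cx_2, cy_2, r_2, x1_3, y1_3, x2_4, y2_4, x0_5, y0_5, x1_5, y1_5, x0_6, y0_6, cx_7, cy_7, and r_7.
x0_1 = 240, y0_1 = 208, x1_1 = 368, y1_1 = 264, cx_2 = 124, cy_2 = 116, r_2 = 68, x1_3 = 136, y1_3 = 92, x2_4 = 176, y2_4 = 216, x0_5 = 304, y0_5 = 136, x1_5 = 360, y1_5 = 180, x0_6 = 352, y0_6 = 36, cx_7 = 104, cy_7 = 292, r_7 = 32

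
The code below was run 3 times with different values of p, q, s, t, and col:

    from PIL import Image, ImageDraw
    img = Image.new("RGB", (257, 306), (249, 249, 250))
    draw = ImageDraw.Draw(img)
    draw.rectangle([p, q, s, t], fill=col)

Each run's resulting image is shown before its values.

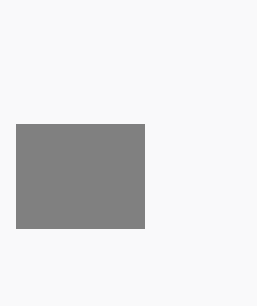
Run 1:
p = 16; q = 124; s = 144; t = 228; col = 'gray'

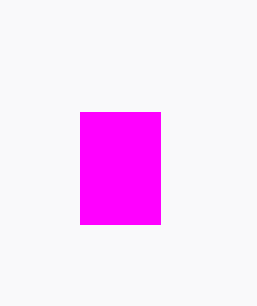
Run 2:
p = 80, q = 112, s = 160, t = 224, col = 'magenta'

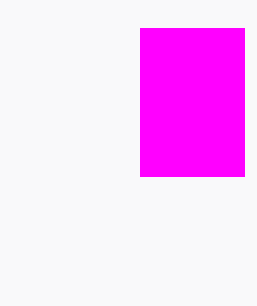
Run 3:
p = 140, q = 28, s = 244, t = 176, col = 'magenta'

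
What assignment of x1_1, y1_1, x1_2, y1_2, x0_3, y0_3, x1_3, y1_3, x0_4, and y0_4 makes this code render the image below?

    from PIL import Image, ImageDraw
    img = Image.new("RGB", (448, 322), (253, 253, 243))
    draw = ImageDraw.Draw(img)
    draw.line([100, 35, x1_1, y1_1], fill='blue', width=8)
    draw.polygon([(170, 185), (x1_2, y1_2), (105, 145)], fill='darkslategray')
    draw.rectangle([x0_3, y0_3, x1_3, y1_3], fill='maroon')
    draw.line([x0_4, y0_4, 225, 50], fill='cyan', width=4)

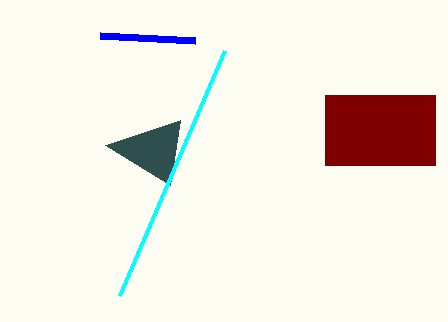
x1_1 = 195; y1_1 = 40; x1_2 = 180; y1_2 = 120; x0_3 = 325; y0_3 = 95; x1_3 = 435; y1_3 = 165; x0_4 = 120; y0_4 = 295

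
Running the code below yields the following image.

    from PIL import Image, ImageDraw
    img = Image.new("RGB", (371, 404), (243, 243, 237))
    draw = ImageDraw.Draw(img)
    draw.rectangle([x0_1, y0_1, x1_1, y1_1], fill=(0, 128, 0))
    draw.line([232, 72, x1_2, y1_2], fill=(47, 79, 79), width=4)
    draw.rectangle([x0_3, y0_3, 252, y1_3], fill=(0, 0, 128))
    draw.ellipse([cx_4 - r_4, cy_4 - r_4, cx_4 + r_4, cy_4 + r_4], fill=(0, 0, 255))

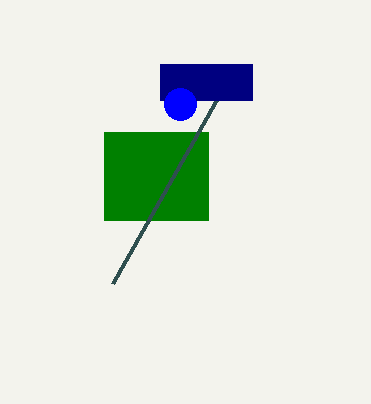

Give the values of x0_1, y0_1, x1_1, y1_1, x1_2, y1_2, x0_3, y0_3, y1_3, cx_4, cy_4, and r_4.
x0_1 = 104; y0_1 = 132; x1_1 = 208; y1_1 = 220; x1_2 = 112; y1_2 = 284; x0_3 = 160; y0_3 = 64; y1_3 = 100; cx_4 = 180; cy_4 = 104; r_4 = 16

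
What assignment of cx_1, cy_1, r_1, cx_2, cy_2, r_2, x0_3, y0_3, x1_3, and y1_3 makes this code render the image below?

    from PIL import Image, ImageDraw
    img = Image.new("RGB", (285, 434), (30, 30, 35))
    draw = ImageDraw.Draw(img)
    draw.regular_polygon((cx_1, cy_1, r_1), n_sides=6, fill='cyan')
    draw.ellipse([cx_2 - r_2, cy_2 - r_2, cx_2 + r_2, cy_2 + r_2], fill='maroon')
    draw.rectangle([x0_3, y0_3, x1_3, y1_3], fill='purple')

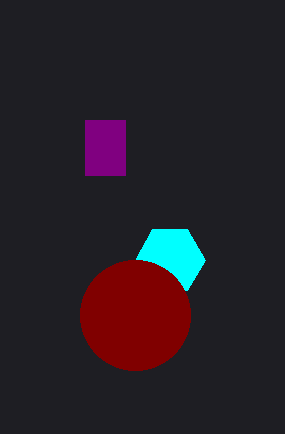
cx_1 = 170, cy_1 = 260, r_1 = 35, cx_2 = 135, cy_2 = 315, r_2 = 55, x0_3 = 85, y0_3 = 120, x1_3 = 125, y1_3 = 175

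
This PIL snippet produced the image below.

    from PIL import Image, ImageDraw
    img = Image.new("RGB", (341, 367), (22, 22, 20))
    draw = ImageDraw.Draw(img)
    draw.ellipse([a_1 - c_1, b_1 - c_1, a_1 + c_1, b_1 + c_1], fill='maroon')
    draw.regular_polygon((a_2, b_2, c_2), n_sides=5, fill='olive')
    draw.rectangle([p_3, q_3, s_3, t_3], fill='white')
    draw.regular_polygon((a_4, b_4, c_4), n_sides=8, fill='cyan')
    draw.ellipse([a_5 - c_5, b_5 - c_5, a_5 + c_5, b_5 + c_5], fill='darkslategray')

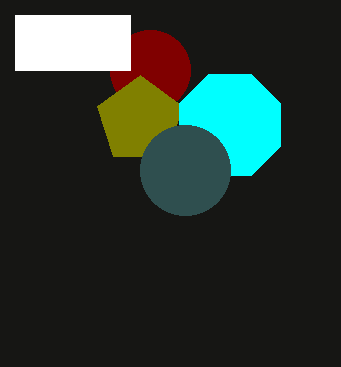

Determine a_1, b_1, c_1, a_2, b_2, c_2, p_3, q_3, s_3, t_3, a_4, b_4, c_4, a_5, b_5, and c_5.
a_1 = 150
b_1 = 70
c_1 = 40
a_2 = 140
b_2 = 120
c_2 = 45
p_3 = 15
q_3 = 15
s_3 = 130
t_3 = 70
a_4 = 230
b_4 = 125
c_4 = 55
a_5 = 185
b_5 = 170
c_5 = 45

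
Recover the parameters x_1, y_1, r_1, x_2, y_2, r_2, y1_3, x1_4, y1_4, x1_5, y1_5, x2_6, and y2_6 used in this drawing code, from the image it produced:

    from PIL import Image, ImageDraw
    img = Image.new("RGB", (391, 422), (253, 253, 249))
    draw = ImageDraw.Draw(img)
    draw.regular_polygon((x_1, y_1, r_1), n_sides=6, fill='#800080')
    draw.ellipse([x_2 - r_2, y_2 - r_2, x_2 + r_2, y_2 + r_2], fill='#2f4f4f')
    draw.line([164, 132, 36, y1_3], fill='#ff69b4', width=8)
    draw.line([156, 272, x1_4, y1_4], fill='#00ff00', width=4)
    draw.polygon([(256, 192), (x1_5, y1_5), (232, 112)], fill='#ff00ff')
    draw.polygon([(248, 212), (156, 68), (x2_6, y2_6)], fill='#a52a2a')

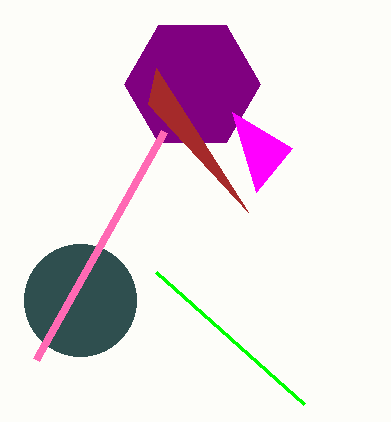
x_1 = 192
y_1 = 84
r_1 = 68
x_2 = 80
y_2 = 300
r_2 = 56
y1_3 = 360
x1_4 = 304
y1_4 = 404
x1_5 = 292
y1_5 = 148
x2_6 = 148
y2_6 = 104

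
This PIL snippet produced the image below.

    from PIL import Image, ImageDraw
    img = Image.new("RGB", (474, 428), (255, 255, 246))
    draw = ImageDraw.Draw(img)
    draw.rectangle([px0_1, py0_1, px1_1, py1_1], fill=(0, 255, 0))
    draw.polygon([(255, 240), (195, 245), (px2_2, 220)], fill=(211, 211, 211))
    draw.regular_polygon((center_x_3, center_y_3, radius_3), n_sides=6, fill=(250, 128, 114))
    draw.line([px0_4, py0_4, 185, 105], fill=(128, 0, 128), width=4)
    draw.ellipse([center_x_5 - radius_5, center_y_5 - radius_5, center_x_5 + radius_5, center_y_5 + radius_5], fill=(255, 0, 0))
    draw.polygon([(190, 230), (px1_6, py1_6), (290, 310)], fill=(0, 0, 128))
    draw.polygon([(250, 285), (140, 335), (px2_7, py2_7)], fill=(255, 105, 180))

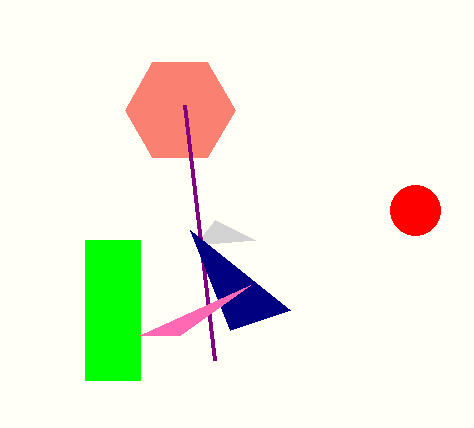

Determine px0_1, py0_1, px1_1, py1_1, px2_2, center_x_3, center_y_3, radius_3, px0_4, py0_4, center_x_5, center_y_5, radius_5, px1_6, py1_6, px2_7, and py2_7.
px0_1 = 85, py0_1 = 240, px1_1 = 140, py1_1 = 380, px2_2 = 215, center_x_3 = 180, center_y_3 = 110, radius_3 = 55, px0_4 = 215, py0_4 = 360, center_x_5 = 415, center_y_5 = 210, radius_5 = 25, px1_6 = 230, py1_6 = 330, px2_7 = 180, py2_7 = 335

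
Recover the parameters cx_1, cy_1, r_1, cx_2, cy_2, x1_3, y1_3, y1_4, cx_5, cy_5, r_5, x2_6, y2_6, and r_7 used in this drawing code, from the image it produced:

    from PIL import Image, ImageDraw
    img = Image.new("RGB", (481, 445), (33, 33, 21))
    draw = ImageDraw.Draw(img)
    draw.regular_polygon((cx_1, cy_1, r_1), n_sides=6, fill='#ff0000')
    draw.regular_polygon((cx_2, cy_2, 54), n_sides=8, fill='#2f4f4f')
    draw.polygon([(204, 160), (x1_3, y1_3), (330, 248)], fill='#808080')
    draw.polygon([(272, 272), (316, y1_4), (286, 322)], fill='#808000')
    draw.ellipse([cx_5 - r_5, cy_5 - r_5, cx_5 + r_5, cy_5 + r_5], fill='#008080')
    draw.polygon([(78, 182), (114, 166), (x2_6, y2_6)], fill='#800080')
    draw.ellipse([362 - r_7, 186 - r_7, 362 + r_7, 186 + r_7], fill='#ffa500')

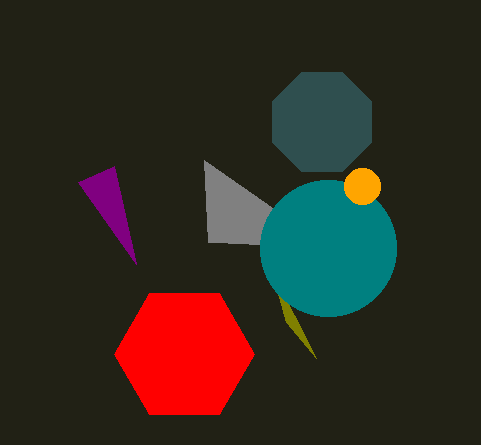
cx_1 = 184
cy_1 = 354
r_1 = 70
cx_2 = 322
cy_2 = 122
x1_3 = 208
y1_3 = 242
y1_4 = 358
cx_5 = 328
cy_5 = 248
r_5 = 68
x2_6 = 136
y2_6 = 264
r_7 = 18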